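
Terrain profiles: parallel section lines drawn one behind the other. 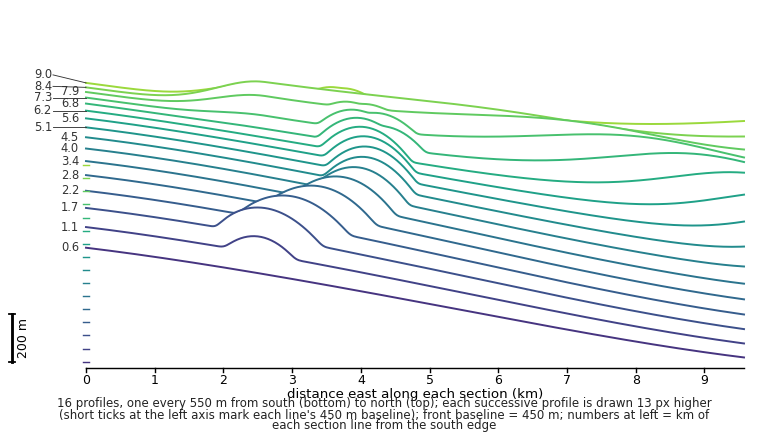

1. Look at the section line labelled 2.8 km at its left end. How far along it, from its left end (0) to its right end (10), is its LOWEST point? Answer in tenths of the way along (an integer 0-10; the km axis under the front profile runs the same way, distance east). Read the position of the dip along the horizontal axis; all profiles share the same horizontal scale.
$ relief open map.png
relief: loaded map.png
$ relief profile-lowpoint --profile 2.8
10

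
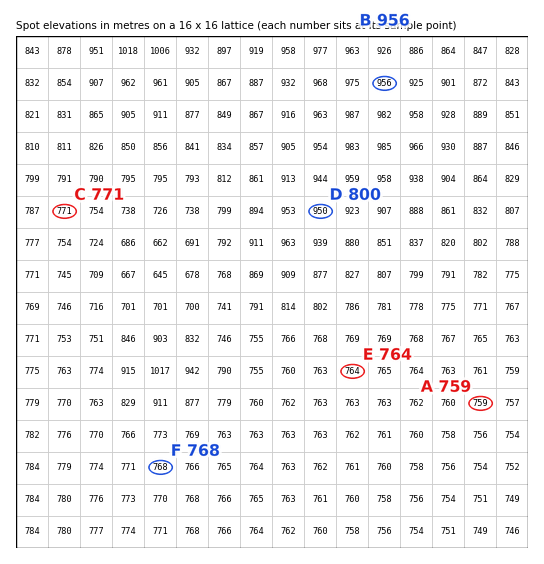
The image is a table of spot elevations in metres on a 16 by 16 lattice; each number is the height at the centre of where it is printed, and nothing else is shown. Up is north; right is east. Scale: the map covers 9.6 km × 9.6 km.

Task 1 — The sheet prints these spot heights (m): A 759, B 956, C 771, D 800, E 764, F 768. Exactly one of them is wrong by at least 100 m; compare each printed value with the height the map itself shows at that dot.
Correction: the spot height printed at D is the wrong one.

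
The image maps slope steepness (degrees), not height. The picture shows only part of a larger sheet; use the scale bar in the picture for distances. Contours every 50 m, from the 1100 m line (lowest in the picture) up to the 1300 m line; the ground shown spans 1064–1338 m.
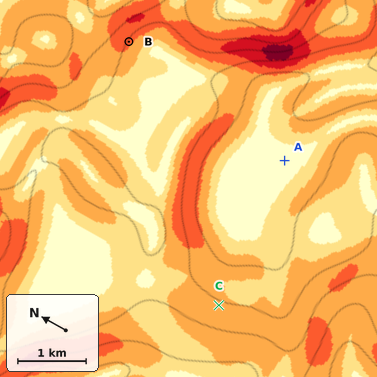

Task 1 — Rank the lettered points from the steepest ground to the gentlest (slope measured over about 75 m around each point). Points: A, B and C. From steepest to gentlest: B C A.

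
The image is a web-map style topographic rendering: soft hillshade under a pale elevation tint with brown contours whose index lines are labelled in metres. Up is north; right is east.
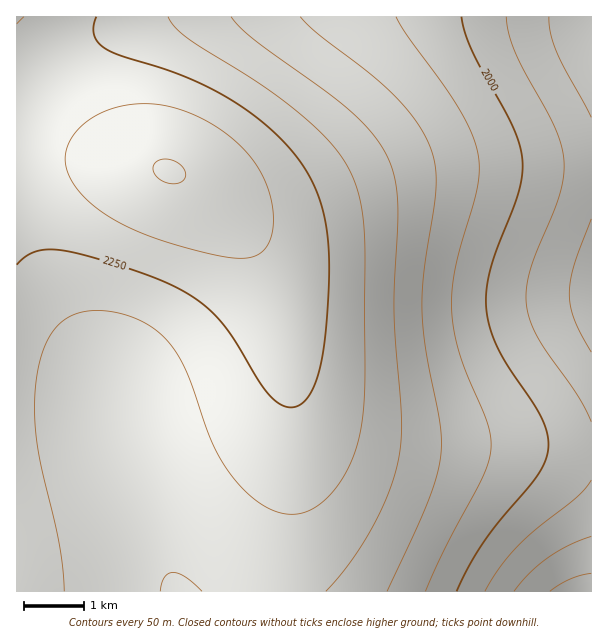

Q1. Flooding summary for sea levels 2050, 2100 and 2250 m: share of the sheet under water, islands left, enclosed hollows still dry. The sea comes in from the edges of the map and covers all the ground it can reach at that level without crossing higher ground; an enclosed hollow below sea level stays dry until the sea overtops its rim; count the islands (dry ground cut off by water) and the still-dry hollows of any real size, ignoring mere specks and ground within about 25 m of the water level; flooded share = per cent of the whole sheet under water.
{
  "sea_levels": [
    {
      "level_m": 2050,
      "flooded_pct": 23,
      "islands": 0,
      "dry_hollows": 0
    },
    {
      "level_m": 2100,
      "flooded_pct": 31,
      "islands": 0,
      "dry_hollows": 0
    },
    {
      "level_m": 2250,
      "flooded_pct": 79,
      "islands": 0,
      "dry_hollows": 0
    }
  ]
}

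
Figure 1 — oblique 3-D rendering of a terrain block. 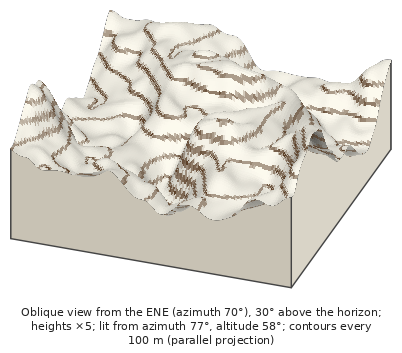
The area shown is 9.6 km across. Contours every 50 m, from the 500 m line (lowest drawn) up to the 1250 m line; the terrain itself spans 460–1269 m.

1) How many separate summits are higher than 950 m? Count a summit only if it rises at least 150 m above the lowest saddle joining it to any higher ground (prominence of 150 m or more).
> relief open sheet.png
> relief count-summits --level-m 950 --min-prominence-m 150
1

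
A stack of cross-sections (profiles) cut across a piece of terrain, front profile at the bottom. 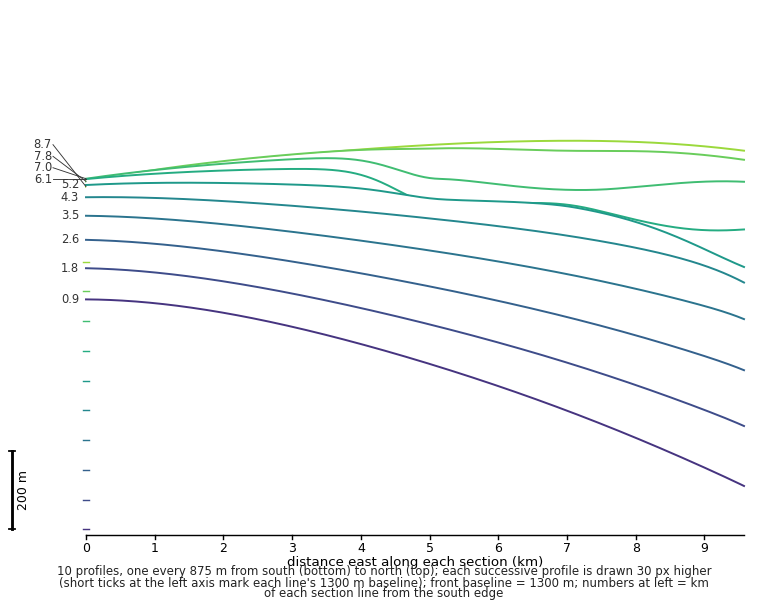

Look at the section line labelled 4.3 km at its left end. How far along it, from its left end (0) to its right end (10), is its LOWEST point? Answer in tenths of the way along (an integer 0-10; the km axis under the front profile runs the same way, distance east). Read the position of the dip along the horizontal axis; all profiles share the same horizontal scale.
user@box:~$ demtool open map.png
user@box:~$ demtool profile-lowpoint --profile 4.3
10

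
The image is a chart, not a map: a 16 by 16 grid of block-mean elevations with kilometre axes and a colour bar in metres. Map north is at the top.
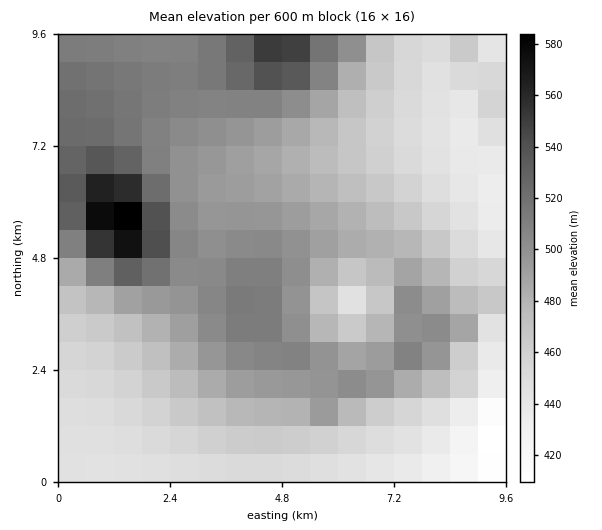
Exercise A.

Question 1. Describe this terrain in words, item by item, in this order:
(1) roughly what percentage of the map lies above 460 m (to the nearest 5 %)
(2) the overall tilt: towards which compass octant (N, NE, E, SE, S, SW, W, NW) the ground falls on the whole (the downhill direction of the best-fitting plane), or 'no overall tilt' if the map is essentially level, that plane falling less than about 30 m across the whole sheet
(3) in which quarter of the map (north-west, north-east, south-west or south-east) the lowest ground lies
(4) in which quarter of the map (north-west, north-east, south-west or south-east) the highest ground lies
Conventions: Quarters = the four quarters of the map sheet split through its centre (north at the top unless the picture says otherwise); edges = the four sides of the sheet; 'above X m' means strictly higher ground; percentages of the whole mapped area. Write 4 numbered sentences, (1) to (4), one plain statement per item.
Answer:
(1) Roughly 70 % of the ground is higher than 460 m.
(2) On the whole the ground falls towards the south-east.
(3) The lowest ground is in the south-east quarter.
(4) The highest ground is in the north-west quarter.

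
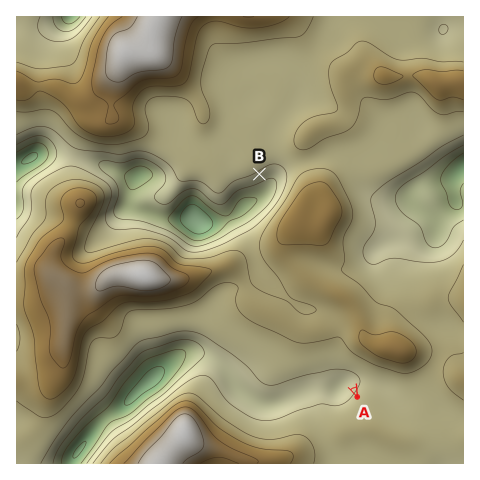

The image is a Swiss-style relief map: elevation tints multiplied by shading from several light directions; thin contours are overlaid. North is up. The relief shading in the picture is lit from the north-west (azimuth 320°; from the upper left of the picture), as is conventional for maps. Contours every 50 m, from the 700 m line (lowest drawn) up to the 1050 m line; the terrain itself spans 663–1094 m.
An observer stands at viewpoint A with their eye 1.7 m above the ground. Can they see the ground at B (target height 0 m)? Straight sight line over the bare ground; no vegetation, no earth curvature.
no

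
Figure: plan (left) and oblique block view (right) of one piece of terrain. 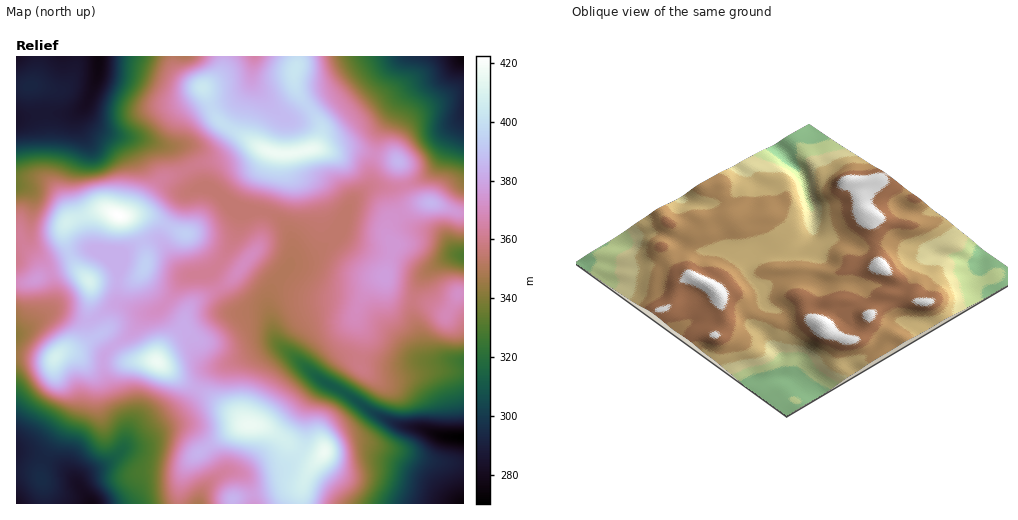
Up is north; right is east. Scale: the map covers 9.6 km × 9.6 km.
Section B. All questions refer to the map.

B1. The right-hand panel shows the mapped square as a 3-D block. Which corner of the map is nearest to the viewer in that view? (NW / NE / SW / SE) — NW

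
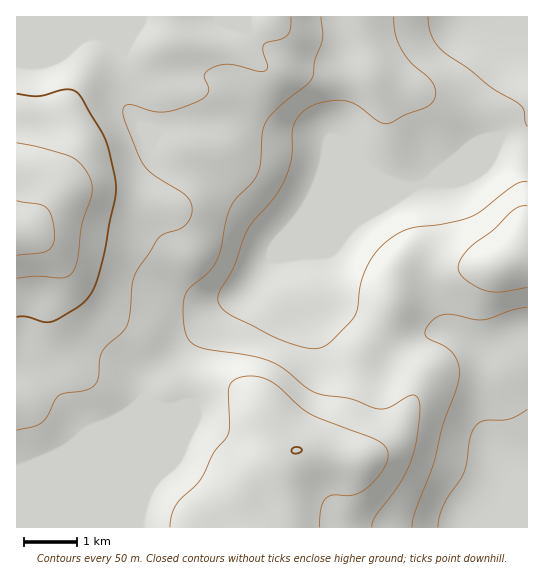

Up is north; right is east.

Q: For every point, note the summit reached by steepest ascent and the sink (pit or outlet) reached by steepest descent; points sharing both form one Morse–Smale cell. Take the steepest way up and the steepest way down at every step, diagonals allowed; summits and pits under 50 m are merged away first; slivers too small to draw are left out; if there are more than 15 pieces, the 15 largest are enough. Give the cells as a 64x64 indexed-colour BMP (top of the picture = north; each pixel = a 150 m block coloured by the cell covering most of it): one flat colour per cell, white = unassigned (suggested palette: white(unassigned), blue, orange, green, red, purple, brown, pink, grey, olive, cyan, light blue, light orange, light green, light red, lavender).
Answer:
<image width="64" height="64" href="data:image/bmp;base64,Qk12CAAAAAAAAHYAAAAoAAAAQAAAAEAAAAABAAQAAAAAAAAIAAATCwAAEwsAABAAAAAAAAAA////ALR3HwAOf/8ALKAsACgn1gC9Z5QAS1aMAMJ34wB/f38AIr28AM++FwDox64AeLv/AIrfmACWmP8A1bDFABERERERERESIiIiIiIiIiIzMzMzMzMzMzMzMzMzMzMzEREREREREREiIiIiIiIiIzMzMzMzMzMzMzMzMzMzMzMRERERERERESIiIiIiIiIzMzMzMzMzMzMzMzMzMzMzMxERERERERERIiIiIiIiIjMzMzMzMzMzMzMzMzMzMzMzEREREREREREiIiIiIiIjMzMzMzMzMzMzMzMzMzMzMzMRERERERERESIiIiIiIiIzMzMzMzMzMzMzMzMzMzMzMxERERERERERIiIiIiIiIiMzMzMzMzMzMzMzMzMzMzMzEREREREREREiIiIiIiIiIjMzMzMzMzMzMzMzMzMzMzMRERERERERESIiIiIiIiIiIzMzMzMzMzMzMzMzMzMzNRERERERERERIiIiIiIiIiIiIzIiMzMzMzMzMzMzMzM1EREREREREREiIiIiIiIiIiIiIiIzMzMzMzMzMzMzMzURERERERERESIiIiIiIiIiIiIiIiMzMzMzMzMzMzMzNRERERERERERIiIiIiIiIiIiIiIiIzMzMzMzMzMzMzM1EREREREREREiIiIiIiIiIiIiIiIjMzMzMzMzMzMzM1URERERERERESIiIiIiIiIiIiIiIiIzMzMzMzMzMzMzVRERERERERERIiIiIiIiIiIiIiIiIjMzMzMzMzMzMzNVEREREREREREiIiIiIiIiIiIiIiIiIzMzMzMzMzMzNVURERERERERESIiIiIiIiIiIiIiIiIjMzMzMzMzMzM1VRERERERERERIiIiIiIiIiIiIiIiIiMzMzMzMzMzM1VVERERERERERESIiIiIiIiIiIiIiIiIzMzMzMzMzMzVVURERERERERERESIiIiIiIiIiIiIiIjMzMzMzMzMzVVVREREREREREREREiIiIiIiIiIiIiIiMzMzMzMzMzNVVVERERERERERERERIiIiIiIiIiIiIiIjMzMzMzMzNVVVURERERERERERERESIiIiIiIiIiIiIiI1VTMzMzVVVVVREREREREREREREREiIiIiIiIiIiIiIlVVVVM1VVVVVVERERERERERERERERIiIiIiIiIiIiJERVVVVVVVVVVVURERERERERERERERESIiIiIiIiIiJEREVVVVVVVVVVVREREREREREREREREREiIiIiIiIiRERERVVVVVVVVVVVERERERERERERERERERIiIiIiIiRERERFVVVVVVVVVVURERERERERERERERERERIiIiIiJEREREVVVVVVVVVVVRERERERERERERERERERESIiIiIkRERERVVVVVVVVVVVERERERERERERERERERERIiIiIiREREREVVVVVVVVVVURERERERERERERERERERESIiIiJERERERVVVVVVVVVVREREREREREREREREREREREiIiIkRERERERERERERERVEREREREREREREREREREREREiIiREREREREREREREREQREREREREREREREREREREREREiIkRERERERERERERERBERERERERERERERERERERERERESJEREREREREREREREERERERERERERERERERERERERERESREREREREREREREQREREREREREREREREREREREREREREURERERERERERERBEREREREREREREREREREREREREREREUREREREREREREERERERERERERERERERERERERERERERFEREREREREREQRERERERERERERERERERERERERERERERFERERERERERBERERERERERERERERERERERERERERERERREREREREREERERERERERERERERERERERERERERERERERFEREREREQREREREREREREREREREREREREREREREREREREURERERBEREREREREREREREREREREREREREREREREREREUREREERERERERERERERERERERERERERERERERERERERFEREQRERERERERERERERERERERERERERERERERERERERRERBEREREREREREREREREREREREREREREREREREREREUREERERERERERERERERERERERERERERERERERERERERFEQRERERERERERERERERERERERERERERERERERERERERFBERERERERERERERERERERERERERERERERERERERERERERERERERERERERERERERERERERERERERERERERERERERERERERERERERERERERERERERERERERERERERERERERERERERERERERERERERERERERERERERERERERERERERERERERERERERERERERERERERERERERERERERERERERERERERERERERERERERERERERERERERERERERERERERERERERERERERERERERERERERERERERERERERERERERERERERERERERERERERERERERERERERERERERERERERERERERERERERERERERERERERERERERERERERERERERERERERERERERERERERERERERERERERERERERERERERERERERERERERERERERERERERERERERERERERERERERERERERERERERERERERERERERERERERERERERERERERERERERERERERERERERERERERERERERERERERERERERERERER"/>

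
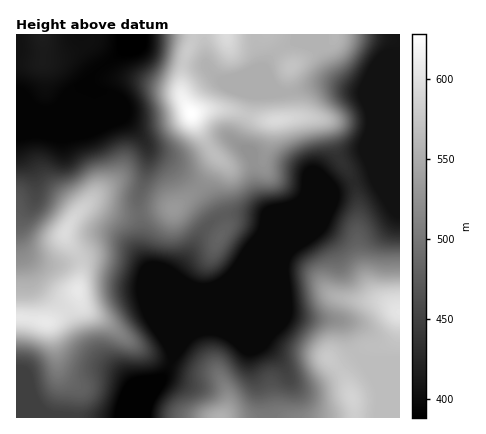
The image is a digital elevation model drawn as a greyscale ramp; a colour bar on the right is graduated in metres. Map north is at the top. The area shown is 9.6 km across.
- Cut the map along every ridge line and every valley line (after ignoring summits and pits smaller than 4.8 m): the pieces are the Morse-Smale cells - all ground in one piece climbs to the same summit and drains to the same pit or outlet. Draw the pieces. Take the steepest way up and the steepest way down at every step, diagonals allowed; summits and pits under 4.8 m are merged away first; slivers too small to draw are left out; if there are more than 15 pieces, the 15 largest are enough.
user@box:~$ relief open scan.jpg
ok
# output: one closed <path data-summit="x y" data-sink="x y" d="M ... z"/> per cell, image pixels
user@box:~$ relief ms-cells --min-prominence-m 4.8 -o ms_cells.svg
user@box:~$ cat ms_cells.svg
<path data-summit="192 114" data-sink="122 34" d="M204 34l-82 0 1 16-31 26 0 6 3 6 9 4 15 16 4 8 20 22 6 12 21 14 28 24 16-22 3-6-1-4 12 10 25-4-3-8-14-14 12-28 3-16 3-3 18-1-24 0-30-13-11-13z"/><path data-summit="66 232" data-sink="122 34" d="M92 77l-50 49-23 10 2 14 13 24 2 18-3 10-15 12 0 20 6 18 10 8 10 4 18 0 17-6-12-18-2-8 9-14 12-13 6-2 30 11 17 0-1-16 10-34-1-18-24-30-4-8-15-16-9-4z"/><path data-summit="400 312" data-sink="146 418" d="M354 182l-18 7-8 15-127 126 39 4 42-18 10-1 50 7 14 32 10-6 14-1 10-5 7-12 3-18-28-20-7-16-7-26 0-52z"/><path data-summit="78 290" data-sink="146 418" d="M120 247l-20 2-20 9 1 16-3 12 0 12-11 12 20 36 13 14 20 13 11 11 15 34 3-16 23-42-2-36-23-56-15-16z"/><path data-summit="46 322" data-sink="146 418" d="M68 311l-18 11-34-4 0 100 128 0-13-34-11-11-20-13-13-14z"/><path data-summit="352 398" data-sink="146 418" d="M292 315l-10 1-38 17-18 1 24 18 2 18 12 26 3 22 87 0-1-18-6-18-9-14 19-14-13-30-6-4-24-1z"/><path data-summit="276 120" data-sink="146 418" d="M310 117l-38 4-8 37-4 3-7 1 3 28 11 20 0 4-5 20-24 60 90-90 8-15 17-7-3-8-13-20-9-30-6-5z"/><path data-summit="220 418" data-sink="146 418" d="M216 331l-14 0-17 11-12 14-6 16-14 22-6 14-1 10 121 0-3-22-12-26-2-18-22-17z"/><path data-summit="220 236" data-sink="146 418" d="M246 214l-20 1-16 8-9 11-12 22-13 16-5 12 1 74 16-20 12-6 36-36 26-62 3-12-1-5z"/><path data-summit="276 120" data-sink="400 54" d="M400 54l-38 38-30-7-16 0-27 7 1 22-3 4 23-1 14 3 5 6 8 28 17 28 19-6 26-62z"/><path data-summit="42 34" data-sink="122 34" d="M122 34l-106 0 0 72 16 1 10 4 10 0 8-4 40-39 23-18z"/><path data-summit="400 312" data-sink="400 54" d="M400 110l-27 66-19 6 4 16 0 52 7 26 7 16 8 7 20 13z"/><path data-summit="174 208" data-sink="146 418" d="M198 188l-24 21-12 0-23 5 2 10 0 28 29 70 0 26 2-66 29-48 16-16-8-16z"/><path data-summit="192 114" data-sink="400 54" d="M400 34l-64 0-2 6-14 10 9 18 9 10 16 10 8 2 38-36z"/><path data-summit="352 398" data-sink="122 34" d="M358 355l-20 13 6 8 7 18 4 24 45 0 0-58-32 0z"/>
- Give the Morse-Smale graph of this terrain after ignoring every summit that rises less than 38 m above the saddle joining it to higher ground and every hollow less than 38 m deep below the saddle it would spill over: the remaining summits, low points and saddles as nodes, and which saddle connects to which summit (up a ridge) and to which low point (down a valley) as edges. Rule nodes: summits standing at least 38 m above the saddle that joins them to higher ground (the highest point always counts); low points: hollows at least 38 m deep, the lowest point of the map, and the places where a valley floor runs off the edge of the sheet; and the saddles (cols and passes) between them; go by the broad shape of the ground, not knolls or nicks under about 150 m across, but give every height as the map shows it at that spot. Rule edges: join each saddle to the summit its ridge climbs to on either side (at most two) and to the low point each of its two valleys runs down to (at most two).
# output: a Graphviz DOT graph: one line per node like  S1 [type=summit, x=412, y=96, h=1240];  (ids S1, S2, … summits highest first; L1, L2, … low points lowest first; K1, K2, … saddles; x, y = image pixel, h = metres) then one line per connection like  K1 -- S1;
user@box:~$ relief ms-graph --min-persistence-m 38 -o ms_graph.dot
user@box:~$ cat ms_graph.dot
graph terrain {
  S1 [type=summit, x=192, y=114, h=628];
  S2 [type=summit, x=46, y=322, h=607];
  S3 [type=summit, x=398, y=312, h=603];
  S4 [type=summit, x=220, y=418, h=555];
  L1 [type=low, x=132, y=44, h=388];
  L2 [type=low, x=140, y=396, h=390];
  K1 [type=saddle, x=288, y=92, h=551];
  K2 [type=saddle, x=140, y=214, h=490];
  K3 [type=saddle, x=354, y=182, h=427];
  K4 [type=saddle, x=170, y=364, h=397];
  K1 -- S1;
  K1 -- L1;
  K1 -- L2;
  K2 -- S1;
  K2 -- S2;
  K2 -- L1;
  K2 -- L2;
  K3 -- S1;
  K3 -- S3;
  K3 -- L2;
  K4 -- S2;
  K4 -- S4;
  K4 -- L2;
}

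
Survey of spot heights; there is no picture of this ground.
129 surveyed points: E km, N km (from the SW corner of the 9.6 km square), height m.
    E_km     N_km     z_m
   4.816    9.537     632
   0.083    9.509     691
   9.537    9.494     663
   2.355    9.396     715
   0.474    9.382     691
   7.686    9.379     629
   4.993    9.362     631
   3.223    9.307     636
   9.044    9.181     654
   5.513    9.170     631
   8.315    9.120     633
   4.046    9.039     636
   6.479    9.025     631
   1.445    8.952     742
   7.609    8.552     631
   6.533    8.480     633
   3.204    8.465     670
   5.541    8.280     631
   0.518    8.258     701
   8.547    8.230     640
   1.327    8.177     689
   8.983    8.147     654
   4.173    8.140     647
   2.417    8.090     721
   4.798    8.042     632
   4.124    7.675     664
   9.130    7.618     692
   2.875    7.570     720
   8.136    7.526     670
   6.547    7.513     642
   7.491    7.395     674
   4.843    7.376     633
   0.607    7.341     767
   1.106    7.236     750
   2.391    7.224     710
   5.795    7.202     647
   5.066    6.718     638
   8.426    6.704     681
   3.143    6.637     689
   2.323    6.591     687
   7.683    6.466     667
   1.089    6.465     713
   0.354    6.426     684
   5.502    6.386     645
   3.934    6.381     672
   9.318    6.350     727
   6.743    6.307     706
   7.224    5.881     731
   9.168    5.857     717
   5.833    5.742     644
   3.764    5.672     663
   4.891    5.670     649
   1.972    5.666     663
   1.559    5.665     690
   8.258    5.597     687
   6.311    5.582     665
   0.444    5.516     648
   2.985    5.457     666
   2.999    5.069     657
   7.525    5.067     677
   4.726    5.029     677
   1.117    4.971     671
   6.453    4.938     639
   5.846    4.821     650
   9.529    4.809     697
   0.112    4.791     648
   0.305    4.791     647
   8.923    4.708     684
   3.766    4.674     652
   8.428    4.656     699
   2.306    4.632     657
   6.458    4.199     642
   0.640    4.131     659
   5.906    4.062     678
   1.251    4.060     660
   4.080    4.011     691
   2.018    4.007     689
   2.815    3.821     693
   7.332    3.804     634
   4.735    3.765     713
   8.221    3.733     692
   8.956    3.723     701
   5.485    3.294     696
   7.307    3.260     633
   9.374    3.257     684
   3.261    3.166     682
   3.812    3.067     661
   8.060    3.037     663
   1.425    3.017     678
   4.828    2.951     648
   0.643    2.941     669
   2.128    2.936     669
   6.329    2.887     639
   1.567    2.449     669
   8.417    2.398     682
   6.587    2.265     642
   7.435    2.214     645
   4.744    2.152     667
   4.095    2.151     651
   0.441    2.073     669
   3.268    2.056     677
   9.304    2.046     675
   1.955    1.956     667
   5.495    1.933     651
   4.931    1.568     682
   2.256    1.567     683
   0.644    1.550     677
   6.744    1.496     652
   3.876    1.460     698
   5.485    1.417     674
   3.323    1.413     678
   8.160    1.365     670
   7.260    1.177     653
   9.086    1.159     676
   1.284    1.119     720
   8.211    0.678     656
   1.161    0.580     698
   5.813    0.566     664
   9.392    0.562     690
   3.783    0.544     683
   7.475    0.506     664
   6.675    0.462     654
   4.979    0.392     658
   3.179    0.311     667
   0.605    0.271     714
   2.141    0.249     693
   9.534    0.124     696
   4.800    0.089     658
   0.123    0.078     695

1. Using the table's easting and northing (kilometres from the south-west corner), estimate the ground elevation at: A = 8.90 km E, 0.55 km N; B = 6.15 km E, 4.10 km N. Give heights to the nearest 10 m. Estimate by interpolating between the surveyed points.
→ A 680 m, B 660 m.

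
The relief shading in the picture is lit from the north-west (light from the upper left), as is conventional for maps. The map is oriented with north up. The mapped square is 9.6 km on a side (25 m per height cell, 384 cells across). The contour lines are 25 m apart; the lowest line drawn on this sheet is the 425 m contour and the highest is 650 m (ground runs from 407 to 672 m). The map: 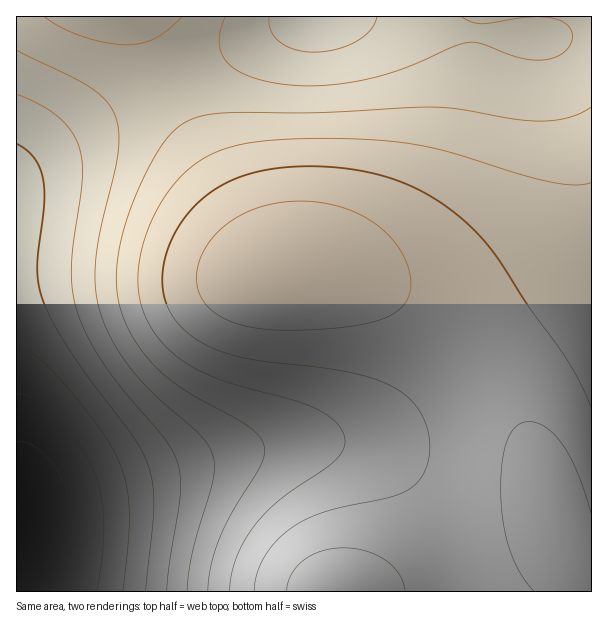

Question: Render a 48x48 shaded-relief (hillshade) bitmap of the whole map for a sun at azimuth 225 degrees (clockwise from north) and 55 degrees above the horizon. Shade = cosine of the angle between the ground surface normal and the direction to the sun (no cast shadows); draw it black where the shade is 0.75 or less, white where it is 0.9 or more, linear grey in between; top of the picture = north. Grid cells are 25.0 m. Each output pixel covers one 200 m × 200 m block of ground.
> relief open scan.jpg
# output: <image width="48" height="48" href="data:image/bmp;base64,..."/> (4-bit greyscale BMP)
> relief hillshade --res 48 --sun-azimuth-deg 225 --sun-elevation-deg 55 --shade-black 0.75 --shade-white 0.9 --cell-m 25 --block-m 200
<image width="48" height="48" href="data:image/bmp;base64,Qk32BAAAAAAAAHYAAAAoAAAAMAAAADAAAAABAAQAAAAAAIAEAAATCwAAEwsAABAAAAAAAAAAAAAAABEREQAiIiIAMzMzAERERABVVVUAZmZmAHd3dwCIiIgAmZmZAKqqqgC7u7sAzMzMAN3d3QDu7u4A////AHd4iImZmZmZmZmIh3dmZmZmZ3d3iIh3d3d4iJmZmZmZmZiIh3dmZmZmZ3d3iIh3d3d4iJmZmZmZmYiId2ZmZmZmZ3d3iIh3d3eIiJmZmZmZmIh3d2ZmZmZmZ3d4iId3dneIiZmZmZmZiIh3dmZmVmZmZ3d4iId3dneIiZmZmZmYiId3ZmZmZmZmd3eIiId3ZniImZmZmZmYiId3ZmZmZmZmd3eIiHd3ZniImZmZmZmYiId3ZmZmZmZnd3iIiHd2ZoiJmZmZmZmYiId3dmZmZmZ3d3iIh3d2ZoiJmZqqqZmZiId3d2ZmZnd3d4iIh3d2ZYiZmaqqqpmZiIh3d3d3d3d3eIiIh3dmVYiZmqqqqqmZmIiId3d3d3d4iIiId3dmVYmZqqqqqqqZmZiIiIiIiIiIiIiId3ZmVYmaqqqqqqqpmZmIiIiIiIiIiIiHd3ZmVZmaqqu7u6qqmZmZmIiIiIiIiIiHd3ZlVZmaqru7u6qqqZmZmZiIiIiIiIh3d2ZlVZmaqru7u7qqqpmZmZmYiIiIiId3d2ZlVZmqq7u7u7qqqpmZmZmZiIiIiId3dmZlVZmqq7u7u7qqqpmZmZmZiIiIiHd3dmZVVZmaq7u7u7qqqpmZmZmYiIiIh3d3ZmZVVZmaq7u7u7qqqZmZmZiIiIiHd3d2ZmZVVZmaqru7u6qqmZmZmIiIiIh3d3d2ZmZVVYmaqqu7uqqpmZmYiIiIiHd3d3dmZmZlVYiZqqqqqqqZmZiIiIiId3d3d2ZmZmZmVoiZqqqqqpmZmIiIiHd3d3d3ZmZmZmZmZoiZmqqqqZmYiIiHd3d3d3ZmZmZmZmZmZoiJmZmZmZmIiId3d3d3ZmZmZmZmZmZmZoiJmZmZmYiIh3d3d3ZmZmZmZmZmZmZmZniJmZmZmIiHd3d3ZmZmZmZmZmZmZmZmZniImZmZiIh3d3dmZmZmZmZmZmZmZmZmZniImZmYiId3d2ZmZmZmZVVVVmZmZmZmZ4iImZmIiId3dmZmZmVVVVVVVWZmZmZmZ4iIiZmIiHd3ZmZmZVVVVVVVVVZmZmZmZ4iImZiIiHd3ZmZlVVVVVVVVVVVmZmZmZ4iImZiIiHd2ZmZVVVVVVVVVVVVWZmZmZ4iJmZiIiHd2ZmVVVVVVVVVVVVVVZmZmZoiZmZiIh3d2ZlVVVVVVVVVVVVVVVmZmZpmZmZmIh3dmZlVVVVVVVVVVVVVVVWZmZpmZmZmIh3dmZVVVVERVVVVVVVVVVWZmZpmZmZiIh3dmZVVVVERVVVVVVVVVVWZmZpmZmZiIh3dmZVVVVFVVVVVVVVVVVmZmZpmZmZiIh3dmZVVVVVVVVVVWZmZmZmZmZpmZmZiIh3dmZVVVVVVVVWZmZmZmZmZmZ5mZmZiIh3dmZVVVVVVVZmZmZmZmZmZmd5mZmZiIh3dmZVVVVVVmZmZmZmZmZmZ3d5mZmZiIh3dmZlVVVWZmZnd3d3d3d3d3d5mZmZiIh3dmZmVVZmZnd3d3d3d3d3d3eJmZmZiIh3dmZmZmZmZ3d3d3d3d3d3d3iA=="/>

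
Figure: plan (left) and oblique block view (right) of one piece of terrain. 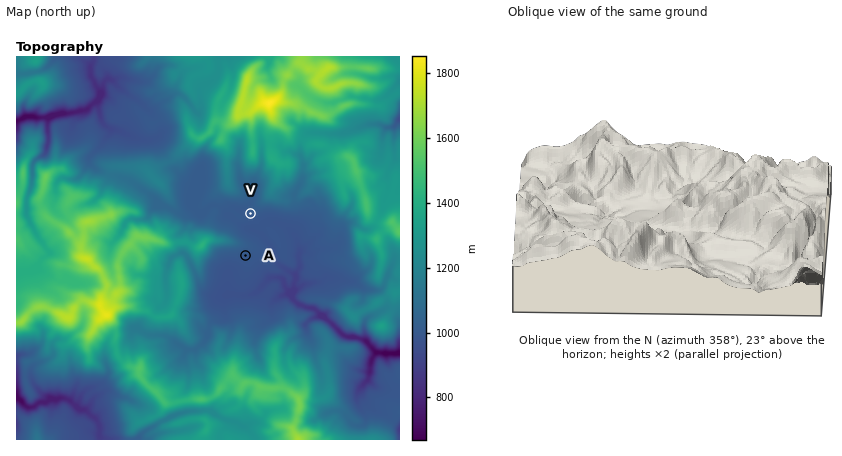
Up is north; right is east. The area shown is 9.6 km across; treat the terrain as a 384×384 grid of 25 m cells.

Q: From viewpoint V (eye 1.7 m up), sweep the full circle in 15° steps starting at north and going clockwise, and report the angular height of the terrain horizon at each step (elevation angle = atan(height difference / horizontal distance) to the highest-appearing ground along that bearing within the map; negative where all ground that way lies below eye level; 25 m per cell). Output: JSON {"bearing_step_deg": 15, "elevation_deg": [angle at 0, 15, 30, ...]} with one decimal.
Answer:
{"bearing_step_deg": 15, "elevation_deg": [16.2, 15.3, 14.7, 14.1, 10.2, 9.4, 9.0, 6.4, 3.4, 3.7, 2.1, 7.1, 7.1, 5.9, 6.4, 11.2, 16.2, 12.9, 10.2, 4.1, 2.8, 9.2, 11.2, 13.4]}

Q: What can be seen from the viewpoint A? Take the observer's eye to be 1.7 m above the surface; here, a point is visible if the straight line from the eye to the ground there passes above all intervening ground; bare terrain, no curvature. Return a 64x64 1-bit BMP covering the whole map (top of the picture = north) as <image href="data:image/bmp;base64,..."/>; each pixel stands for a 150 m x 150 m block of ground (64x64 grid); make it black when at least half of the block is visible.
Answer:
<image width="64" height="64" href="data:image/bmp;base64,Qk0+AgAAAAAAAD4AAAAoAAAAQAAAAEAAAAABAAEAAAAAAAACAAATCwAAEwsAAAIAAAAAAAAA////AAAAAAAAAAAAAAAAAAAAAAAAAAAAAAAAAAAAAAAAAAAAAAAAAAAAAAAAAAAAAAAAAAAAAAAAAABwAAAAAAAAAP8AAwAAAAAB/gABAAAAAAf+QOEAAAAAB/4HwQAAAAAGHD/hEAEAAAQEf+GQAAAAAAf/4TAAAAAAA3/gMAAAAAACP+AxAAAAAAJ/8DEAAAAABn/4cAAAAAAMf/xwAAAAAB3/PDMIAAAAH///BwAAAQA///+GAAAAAB///A4QAAAAH//B/zoAAEAP8EH/vgAAQA3+IP/6AAAADf8AP/AAAAAZ/gDv+AAAABv+IP/4AAAAA+JE/8gAAAAD94h/yAAAAAH/AH/IAAAAAfwAf9AAAAAAgAD7kAAAAAAAAPuBAAAAAAAA/+YAAAAAAAD/5gAAAAAAAP/gAAAAAAAP/+AAAAAAAD9+wAAAAAAAcf5AAAAAAABxvkAAAAAAAHz8gAAAAAAAfP+AAAAAAAB8/4AAAAAAA/j/gAAAAAAD4P8AAAAAABNAQgAAAAAAMEBgAAAAAAB4QAAAAAAAATxAAAAAAAAAHmAAAAAAAAAfcBAAAAAAAA/gMAAAAAAAAeDAAAAAAAAA4gMAAAAAAAAAAAAAAAAAAAAAAAAAAAAAAAAAAAAAAAAAAAAAAAAAAAAAAAAAAAAAAAAAAAAAAAAAAAAAAAAAAAAAAA=="/>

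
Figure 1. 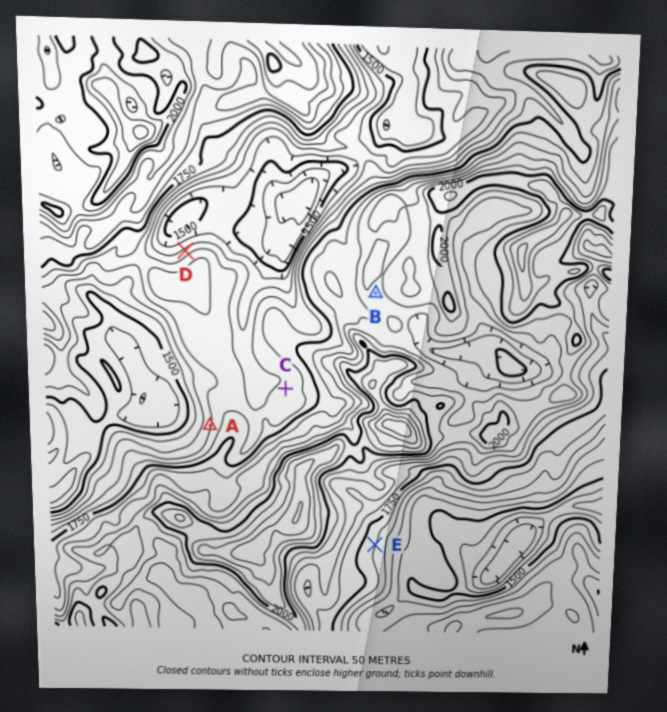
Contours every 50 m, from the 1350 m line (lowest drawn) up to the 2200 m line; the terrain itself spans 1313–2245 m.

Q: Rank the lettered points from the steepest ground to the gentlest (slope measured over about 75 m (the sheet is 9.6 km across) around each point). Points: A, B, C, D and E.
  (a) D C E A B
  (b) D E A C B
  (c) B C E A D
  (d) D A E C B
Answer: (d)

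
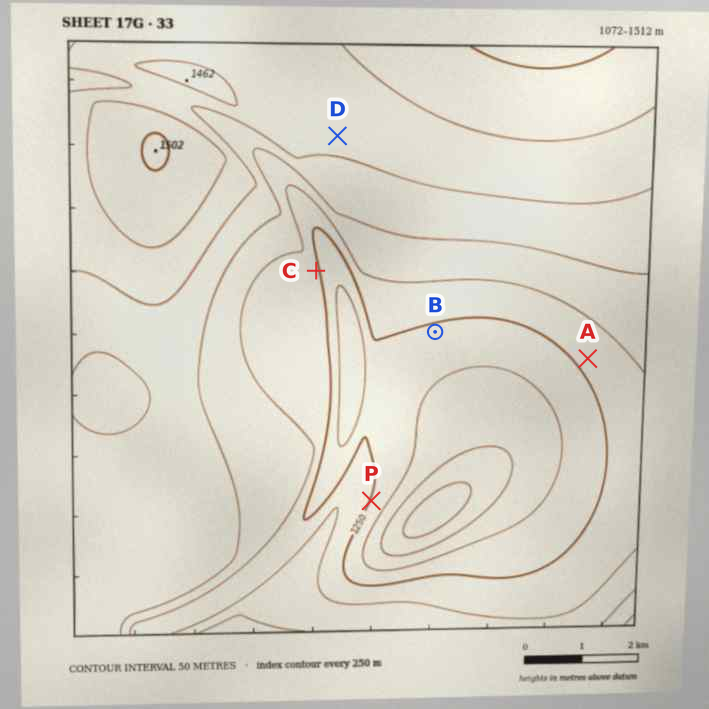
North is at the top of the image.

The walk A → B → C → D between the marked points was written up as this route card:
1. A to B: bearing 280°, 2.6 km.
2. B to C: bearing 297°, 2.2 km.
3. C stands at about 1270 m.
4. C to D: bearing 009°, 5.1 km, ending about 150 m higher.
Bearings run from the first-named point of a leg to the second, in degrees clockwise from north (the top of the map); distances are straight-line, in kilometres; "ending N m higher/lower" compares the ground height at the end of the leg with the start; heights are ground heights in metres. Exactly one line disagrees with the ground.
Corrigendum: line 4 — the distance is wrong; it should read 2.2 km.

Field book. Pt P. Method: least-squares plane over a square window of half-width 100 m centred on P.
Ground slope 8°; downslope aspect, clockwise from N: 113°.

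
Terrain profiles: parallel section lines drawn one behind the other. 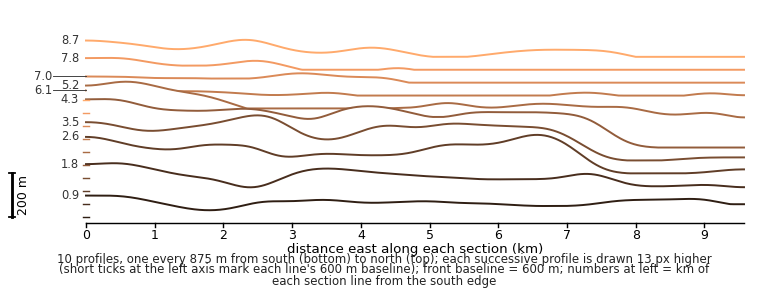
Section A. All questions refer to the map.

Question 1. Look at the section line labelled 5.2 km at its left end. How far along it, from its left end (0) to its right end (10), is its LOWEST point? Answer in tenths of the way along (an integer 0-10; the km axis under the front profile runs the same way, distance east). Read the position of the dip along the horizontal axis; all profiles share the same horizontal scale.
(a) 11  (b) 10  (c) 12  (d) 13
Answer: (b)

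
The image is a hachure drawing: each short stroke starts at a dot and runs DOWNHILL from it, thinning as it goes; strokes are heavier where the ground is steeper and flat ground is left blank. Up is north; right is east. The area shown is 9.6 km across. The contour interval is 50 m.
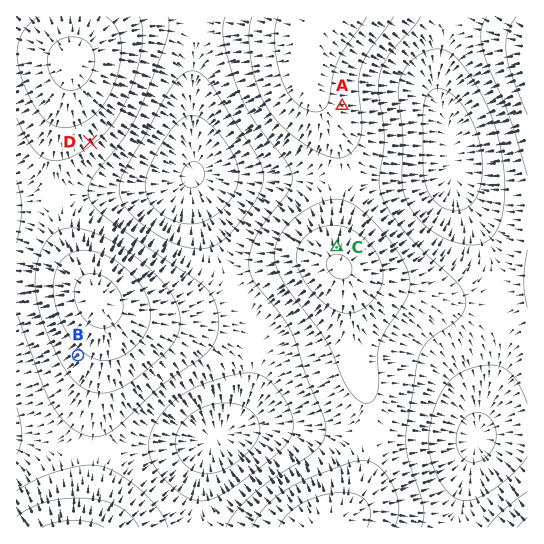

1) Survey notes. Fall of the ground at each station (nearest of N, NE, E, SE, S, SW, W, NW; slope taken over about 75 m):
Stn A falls E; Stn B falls SW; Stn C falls N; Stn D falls SE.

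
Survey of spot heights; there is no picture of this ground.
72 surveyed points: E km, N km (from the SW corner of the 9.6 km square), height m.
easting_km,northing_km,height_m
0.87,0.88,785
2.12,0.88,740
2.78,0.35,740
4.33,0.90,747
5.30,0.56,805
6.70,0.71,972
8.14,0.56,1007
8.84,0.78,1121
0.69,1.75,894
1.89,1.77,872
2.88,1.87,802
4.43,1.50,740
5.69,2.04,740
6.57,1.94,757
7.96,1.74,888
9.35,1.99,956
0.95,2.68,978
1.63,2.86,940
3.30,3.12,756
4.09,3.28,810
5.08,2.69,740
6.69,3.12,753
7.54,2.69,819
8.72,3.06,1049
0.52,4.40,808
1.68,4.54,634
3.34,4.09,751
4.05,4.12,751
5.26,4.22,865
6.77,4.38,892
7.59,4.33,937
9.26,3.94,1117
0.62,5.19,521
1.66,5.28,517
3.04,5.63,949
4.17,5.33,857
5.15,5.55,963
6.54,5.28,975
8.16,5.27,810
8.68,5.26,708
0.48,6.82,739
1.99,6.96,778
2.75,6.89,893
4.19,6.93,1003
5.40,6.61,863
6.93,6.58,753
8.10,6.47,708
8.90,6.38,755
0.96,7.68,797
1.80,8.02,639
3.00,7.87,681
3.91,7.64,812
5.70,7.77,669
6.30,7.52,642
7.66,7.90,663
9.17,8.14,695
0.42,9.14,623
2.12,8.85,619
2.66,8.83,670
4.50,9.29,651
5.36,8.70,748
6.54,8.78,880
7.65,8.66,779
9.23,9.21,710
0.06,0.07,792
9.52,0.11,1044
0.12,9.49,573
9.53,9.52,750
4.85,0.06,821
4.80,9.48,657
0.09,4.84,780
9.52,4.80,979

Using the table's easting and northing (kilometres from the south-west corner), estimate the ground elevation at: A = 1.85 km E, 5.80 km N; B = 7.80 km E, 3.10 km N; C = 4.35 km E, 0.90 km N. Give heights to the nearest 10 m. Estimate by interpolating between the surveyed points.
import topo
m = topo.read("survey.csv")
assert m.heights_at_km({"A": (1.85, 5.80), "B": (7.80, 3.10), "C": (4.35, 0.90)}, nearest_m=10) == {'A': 640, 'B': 850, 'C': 750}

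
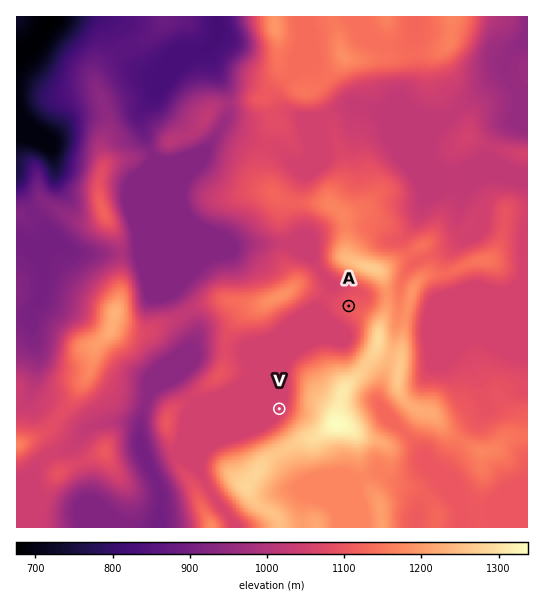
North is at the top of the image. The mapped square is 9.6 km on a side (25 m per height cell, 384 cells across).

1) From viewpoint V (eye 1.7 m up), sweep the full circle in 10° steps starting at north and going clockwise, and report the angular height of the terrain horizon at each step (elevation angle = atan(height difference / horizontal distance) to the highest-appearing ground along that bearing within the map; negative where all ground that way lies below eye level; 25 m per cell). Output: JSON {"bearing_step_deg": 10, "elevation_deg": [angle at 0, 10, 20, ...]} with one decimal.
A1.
{"bearing_step_deg": 10, "elevation_deg": [3.6, 2.4, 2.7, 6.3, 10.0, 13.1, 15.7, 17.4, 18.2, 18.3, 18.3, 18.6, 19.2, 19.7, 19.8, 19.3, 18.4, 17.2, 15.8, 14.2, 12.5, 9.8, 7.2, 3.8, 0.2, 0.3, 1.1, 0.8, 1.8, 2.4, 2.9, 1.4, 0.8, 1.5, 2.5, 3.4]}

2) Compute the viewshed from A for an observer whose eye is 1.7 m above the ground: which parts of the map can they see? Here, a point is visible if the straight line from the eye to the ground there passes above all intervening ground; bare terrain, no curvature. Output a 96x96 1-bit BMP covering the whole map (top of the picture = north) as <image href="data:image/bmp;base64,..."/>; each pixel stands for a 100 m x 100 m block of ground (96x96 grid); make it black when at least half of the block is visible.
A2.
<image width="96" height="96" href="data:image/bmp;base64,Qk2+BAAAAAAAAD4AAAAoAAAAYAAAAGAAAAABAAEAAAAAAIAEAAATCwAAEwsAAAIAAAAAAAAA////AAAAAAAAAAAAAAAAAAAAAAAAAAAAAAAAAAAAAAAAAAAAAAAAAAAAAAAAAAAAAAAAAAAAAAAAAAAAAAAAAAAAAAAAAAAAAAAAAAAAAAAAAAAAAAAAAAAAAAAAAAAAAAAAAAAAAAAAAAAAAAAAAAAAAAAAAAAAgEAAAAAAAAAAAAABgMAAAAAAAAAAAAADweAAAAAAAABAAAAD4+AAAAAAAABgAAAD98AAAAAAAAD4AMAH/4AAAAAAAAD8AMAH/gAAAAAAAAD/AAAH/wAAAAAAAAD/gAAH/wAAAAAAAAD/wAAP/4AAAAAAAAAD4AAP/8AAAAAAAAAA8AAP/+AAAAAAAAAAeAAP//AAAAAAAAAAPgAAf/gAAAAAAAAAHwAAP/gAAAAAAAAAD4AAD/wAAAAAAAAAB8AAA/4AAAAAAAAAB+AAAf8AAAAAAAAAB+AAA/+B3gAAAAAAA+AAA/+D/wAAAAAAA+AAA//H/wAAAAAAA/AAA//n/4AAAAAAAfAAAf///8AAAAAAAeAAAf///8AAAAAAAeAAAf///+AAAAAAAPAAAf//8eAAAAAAAHAAAf//8OAAAAAAACAAAAP/8PAAAAAAAAAAAAP/4PAAAAAAAAAAAAP/4PAAAAAAAAAAAAP/4PAAAAAAAAAAAAP/wHgAAAAAAAAAAAH//jgAAAAAAAAAAAD/+BgAAAAAAAAAAAA/8BgAAAAAAAAAAAAf4DgAAAAAAAAAAAAP8PgAAAAAAAAAAAAH//gAAAAAAAAAAAAD//AAAAAAAAAAAAAB/8AAAAAAAAAAAAAAPgAAAAAAAAAAAAAAAAAAAAAAAAAAAAAGAAAAAAAAAAAAAAAOAAAAAAAAAAAAAAA+AAAAAAAAAAAAAAB8AAAAAAAAAAAAAAH8AAAAAAAAAAAAAAP8AAAAAAAAAAAAAAf8AAAAAAAAAAAAAB/8AAAAAAAAAAAAAD/8AAAAAAAAAAAAAP/4AAAAAAAAAAAAAP/gAAAAAAAAAAAAAADAAAAAAAAAAAAAAAAAAAAAAAAAAAAAAAAAAAAAAAAAAAAAAAAAAAAAAAAAAAAAAAAAAAAAAAAAAAAAAAAAAAAAAAAAAAAAAAAAAAAAAAAAAAAAAAAAAAAAAAAAAAAAAAAAAAAAAAAAAAAAAAAAAAAAAAAAAAAAAAAAAAAAAAAAAAAAAAAAAAAAAAAAAAAAAAAAAAAAAAAAAAAAAAAAAAAAAAAAAAAAAAAAAAAAAAAAAAAAAAAAAAAAAAAAAAAAAAAAAAAAAAAAAAAAAAAAAAAAAAAAAAAAAAAAAAAAAAAAAAAAAAAAAAAAAAAAAAAAAAAAAAAAAAAAAAAAAAAAAAAAAAAAAAAAAAAAAAAAAAAAAAAAAAAAAAAAAAAAAAAAAAAAAAAAAAAAAAAAAAAAAAAAAAAAAAAAAAAAAAAAAAAAAAAAAAAAAAAAAAAAAAAAAAAAAAAAAAAAAAAAAAAAAAAAAAAAAAAAAAAAAAAAAAAAAAAAAAAAAAAAAAAAAAAAAAAAAAAAAAAAAAAAAAAAAAAAAAA="/>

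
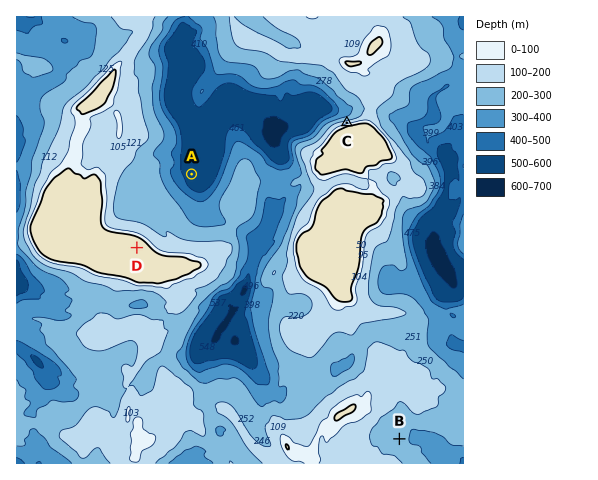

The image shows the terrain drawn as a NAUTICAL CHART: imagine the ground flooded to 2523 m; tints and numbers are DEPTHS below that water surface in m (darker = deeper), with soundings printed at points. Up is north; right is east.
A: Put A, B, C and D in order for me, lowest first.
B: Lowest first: A B C D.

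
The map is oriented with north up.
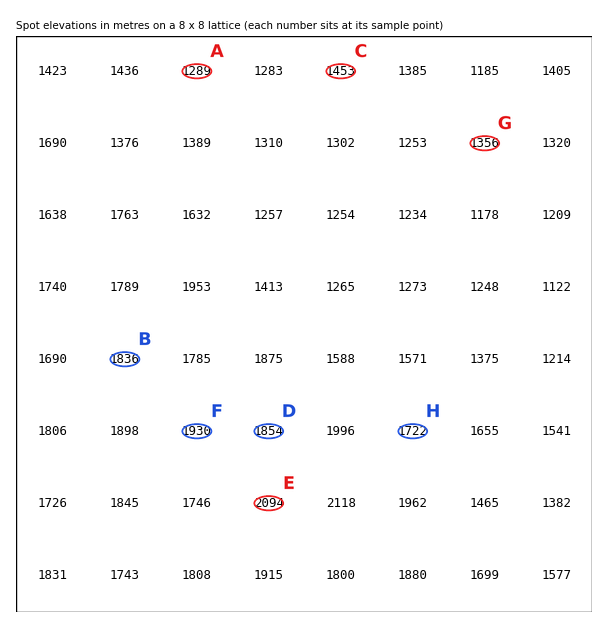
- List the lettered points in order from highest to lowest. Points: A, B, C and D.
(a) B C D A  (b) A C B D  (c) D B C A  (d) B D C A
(c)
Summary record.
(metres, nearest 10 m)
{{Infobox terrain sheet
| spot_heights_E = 2090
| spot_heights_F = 1930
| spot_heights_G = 1360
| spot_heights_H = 1720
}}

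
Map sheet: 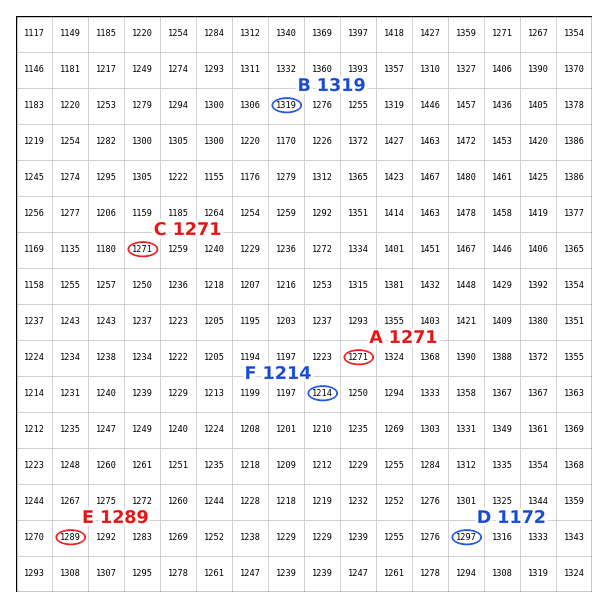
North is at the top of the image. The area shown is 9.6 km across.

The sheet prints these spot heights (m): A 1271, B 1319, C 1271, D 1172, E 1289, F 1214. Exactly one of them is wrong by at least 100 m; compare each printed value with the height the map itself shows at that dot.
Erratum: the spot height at D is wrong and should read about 1297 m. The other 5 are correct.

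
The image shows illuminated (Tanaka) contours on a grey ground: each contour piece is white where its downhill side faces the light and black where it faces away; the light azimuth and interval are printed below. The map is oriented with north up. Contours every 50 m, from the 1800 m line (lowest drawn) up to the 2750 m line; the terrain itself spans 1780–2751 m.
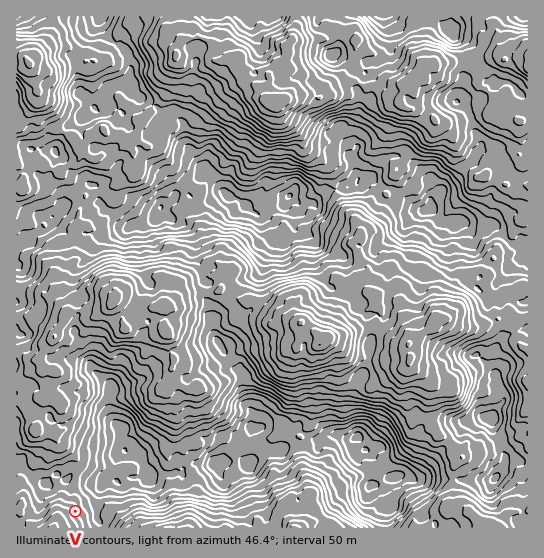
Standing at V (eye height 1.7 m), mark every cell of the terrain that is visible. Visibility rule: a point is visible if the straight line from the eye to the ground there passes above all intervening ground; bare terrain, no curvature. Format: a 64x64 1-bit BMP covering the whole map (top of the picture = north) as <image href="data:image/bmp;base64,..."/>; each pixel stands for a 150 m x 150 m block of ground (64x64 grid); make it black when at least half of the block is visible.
<image width="64" height="64" href="data:image/bmp;base64,Qk0+AgAAAAAAAD4AAAAoAAAAQAAAAEAAAAABAAEAAAAAAAACAAATCwAAEwsAAAIAAAAAAAAA////AAAAAAABH+AAAAAAAAG/HAAAAAAAAb8cAAAAAAAA/hAAQAAAAAASMADoAAAAABZ2A/AAAAAAf34D8AAAAAD+/AEwAAAAAcjuATAAAAADb/4PcAACAAe//hfwAPgAA8/8A/AB+AADx/8B+A/QAAOP/8H4n8AAB1/zAP3/sAAJ//8B//+wAAD/7wH//34AAA/CA//38AAAHwAD/4+gAAAfwAP/j4AAAD/gA//HgAAAP/AD/oeAAAD/8AHsA4AABf/wAcQBgAAA/+AB8AAAAAPwAADwAAAAATAAAEAAAAAAGEAAAAAAAAAAAAAAAAAAAAAAAAAAAAAAAAAAAAAAAAAAAAAAAAAAAAAAAAAAAAAAAAAAAAAAAAAAAAAAAAAAAAAAAAAAAAAAAAAAAAAAAAAAAAAAAAAAAAAAAAAAAAAAAAAAAAAAAAAAAAAAAAAAAAAAAAAAAAAAAAAAAAAAAAAAAAAAAAAAAAAAAAAAAAAAAAAAAAAAAAAAAAAAAAAAAAAAAAAAAAAAAAAAAAAAAAAAAAAAAAAAAAAAAAAAAAAAAAAAAAAAAAAAAAAAAAAAAAAAAAAAAAAAAAAAAAAAAAAAAAAAAAAAAAAAAAAAAAAAAAAAAAAAAAAAAAAAAAAAAAAAAAAAAAAAAAAAAAAAAAAAAAAAAAAAAAAAAAAAAAAAAAAAAAAAAA=="/>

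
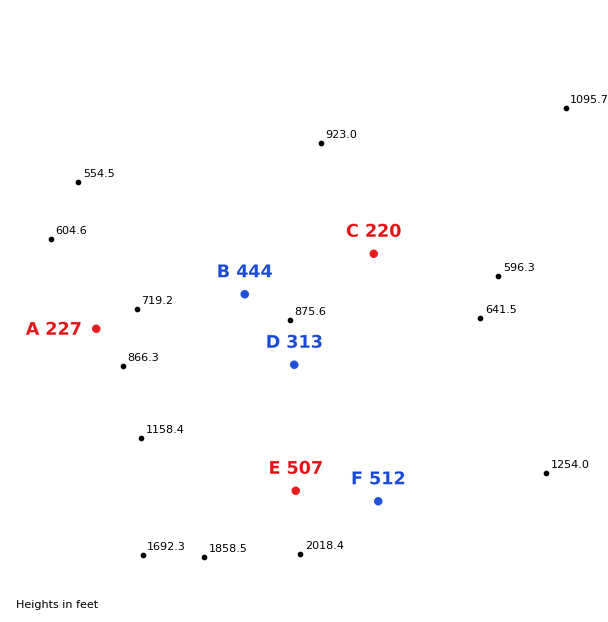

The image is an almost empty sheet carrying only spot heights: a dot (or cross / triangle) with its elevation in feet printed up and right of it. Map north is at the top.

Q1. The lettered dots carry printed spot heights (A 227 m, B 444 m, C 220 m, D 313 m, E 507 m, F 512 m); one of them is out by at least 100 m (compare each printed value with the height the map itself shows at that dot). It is B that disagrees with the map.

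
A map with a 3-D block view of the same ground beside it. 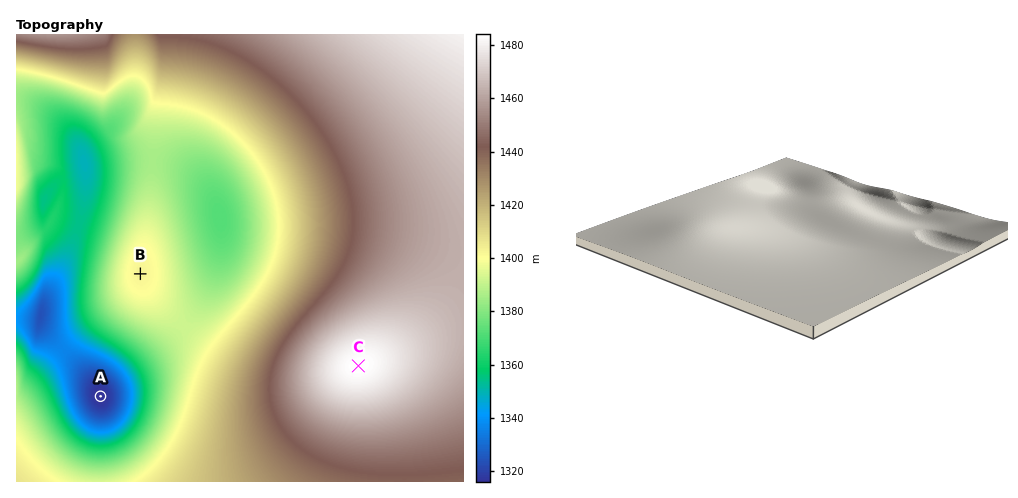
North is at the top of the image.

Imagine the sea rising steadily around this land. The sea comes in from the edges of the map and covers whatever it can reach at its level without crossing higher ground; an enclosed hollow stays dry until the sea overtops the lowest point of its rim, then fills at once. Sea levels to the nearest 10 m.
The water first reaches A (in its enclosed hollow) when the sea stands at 1340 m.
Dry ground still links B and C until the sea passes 1390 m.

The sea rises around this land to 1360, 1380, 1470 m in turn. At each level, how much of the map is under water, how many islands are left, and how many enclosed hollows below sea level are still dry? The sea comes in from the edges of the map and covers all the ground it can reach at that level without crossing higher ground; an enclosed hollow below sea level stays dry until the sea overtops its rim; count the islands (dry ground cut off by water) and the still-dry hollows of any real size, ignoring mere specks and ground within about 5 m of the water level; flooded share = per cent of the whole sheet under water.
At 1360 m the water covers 10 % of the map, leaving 0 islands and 0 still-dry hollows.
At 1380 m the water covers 18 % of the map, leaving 0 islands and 1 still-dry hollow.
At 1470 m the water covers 93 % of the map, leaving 1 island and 0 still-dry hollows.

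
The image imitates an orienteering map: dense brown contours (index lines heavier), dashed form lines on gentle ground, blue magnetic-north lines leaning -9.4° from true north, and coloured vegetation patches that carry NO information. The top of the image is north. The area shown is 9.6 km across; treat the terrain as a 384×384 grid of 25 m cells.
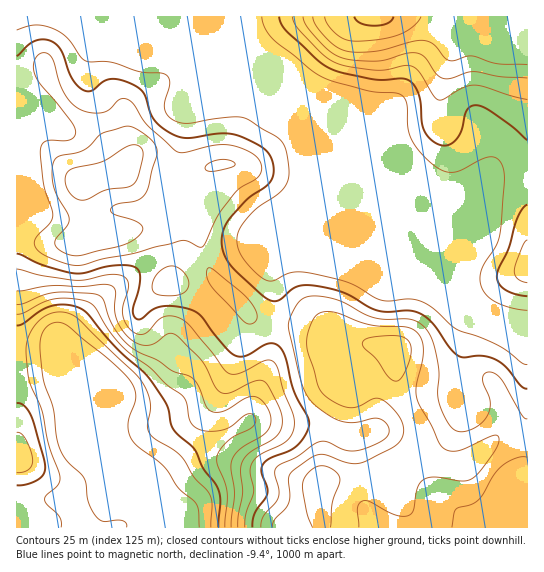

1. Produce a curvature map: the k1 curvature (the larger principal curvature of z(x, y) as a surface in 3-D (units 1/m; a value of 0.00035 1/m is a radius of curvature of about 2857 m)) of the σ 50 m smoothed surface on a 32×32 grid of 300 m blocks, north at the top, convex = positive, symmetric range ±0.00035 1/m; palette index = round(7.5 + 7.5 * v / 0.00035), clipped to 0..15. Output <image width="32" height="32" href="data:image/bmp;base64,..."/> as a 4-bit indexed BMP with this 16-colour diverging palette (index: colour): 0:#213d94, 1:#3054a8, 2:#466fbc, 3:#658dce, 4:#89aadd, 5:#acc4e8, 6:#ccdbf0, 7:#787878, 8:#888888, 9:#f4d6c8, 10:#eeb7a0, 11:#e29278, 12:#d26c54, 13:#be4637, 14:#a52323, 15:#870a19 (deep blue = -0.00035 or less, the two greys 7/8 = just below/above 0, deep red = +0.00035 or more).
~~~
<image width="32" height="32" href="data:image/bmp;base64,Qk12AgAAAAAAAHYAAAAoAAAAIAAAACAAAAABAAQAAAAAAAACAAATCwAAEwsAABAAAAAAAAAAlD0hAKhUMAC8b0YAzo1lAN2qiQDoxKwA8NvMAHh4eACIiIgAyNb0AKC37gB4kuIAVGzSADdGvgAjI6UAGQqHALupm8uHeKvf/KyYeJqYh4e3iYiJl3Va2avcZnm4eKmHuaqXeIiXabeM7Zicp2nJZ+/ruHeHiszv/+/+3ZnN2Wf9hoiIhnvN/8jcec/rzO+q+md4m7qamYeH23dm7Ziv2fuHeJu6vKlUibqZVf2GWvn6mIiImYvqRXmqu4v5hmj56YiHZpuH3YmazMuc1oeM+fh3d2e9l76Ye8mZnceZv9f4eHeN/Jedx2zImI3aqs2n9leIv/iIq9qcuZz//aiYiPUmi++0arm8yqnP/f2XiIj2NYz/1auJ7brN6lbLh3iI/piqnv/6n/mM7KhnmIiKqpzLyHneye6Ge5iId4h4jO6KvLibqonnd4iIiIiIiIm+///+24h8xXeIiIiHiIiHb6q83//crrV3h4iIiIiId391jLh5mZ7Xd4eIh4iIiIeOiK3Ie5d63IeIiHiIiIiIjInNzd6Xipq8uIiIiIiIh3t5/cvfiL7u/6h4iIiImYdrjeipr/7c3tyoeIiIibqHepyFmp/aeJqYmIiIiJvamHmHjNmvZGeJl4iIiIiM2HiJd++HzoZ4iIiIiHiHW+dXiIz5etvJh4iIiIiIl1rpV5iv94unmoiIiHiKmKmJ24iXv+h4h3iIiHiHi9y5eLy97a3JeIiIiIiImJ3bqrq6q7yZiIiIiIiIic7/ze7cqIh4"/>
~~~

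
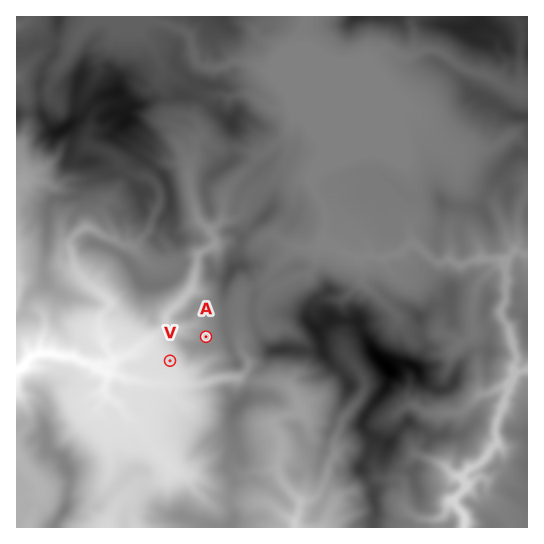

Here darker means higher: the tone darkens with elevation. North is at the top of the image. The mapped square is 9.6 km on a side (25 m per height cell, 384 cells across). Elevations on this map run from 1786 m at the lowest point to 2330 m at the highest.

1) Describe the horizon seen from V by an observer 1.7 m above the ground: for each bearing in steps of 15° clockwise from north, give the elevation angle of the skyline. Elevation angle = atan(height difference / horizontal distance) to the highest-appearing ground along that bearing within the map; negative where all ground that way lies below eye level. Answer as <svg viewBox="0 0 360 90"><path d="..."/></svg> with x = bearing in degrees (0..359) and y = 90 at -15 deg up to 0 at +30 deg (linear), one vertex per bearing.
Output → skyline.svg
<svg viewBox="0 0 360 90"><path d="M0 43l15-6 15-9 15-5 15 0 15 4 15 7 15 9 15-1 15 3 15 4 15 5 15 0 15 4 15-1 15-5 15 1 15 3 15 5 15-4 15-3 15-1 15-5 15-5"/></svg>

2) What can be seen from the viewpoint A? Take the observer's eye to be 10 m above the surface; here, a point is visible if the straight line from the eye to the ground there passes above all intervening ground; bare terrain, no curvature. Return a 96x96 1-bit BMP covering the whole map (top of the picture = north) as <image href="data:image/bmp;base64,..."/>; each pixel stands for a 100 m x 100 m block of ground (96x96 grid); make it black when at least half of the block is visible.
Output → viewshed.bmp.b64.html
<image width="96" height="96" href="data:image/bmp;base64,Qk2+BAAAAAAAAD4AAAAoAAAAYAAAAGAAAAABAAEAAAAAAIAEAAATCwAAEwsAAAIAAAAAAAAA////AAAAAAAAAYwAHwAAAAAAAAAADBwAfwAAAAAAAAAAPDwf/AAAAAAAAAAAff4/+AAAAAAAAAAAf///4AAAAAAAAAAAf///wAAAAAAAAAAAP///gAAAAAAAAAAAP///gAAAAAAAAAAAP//gAAAAAAAAAAAAP/zAAAAAAAAAAAAAP//AAAAAAAAAAAAAf/+ABgAAAAAAAAAAf/8AAwAAAAAAAAAA/4AAAQAAAAAAAAAD/wAAQAAAAAAAAAAH/wAAYAAAAAAAAAAH/gAAOgAAAAAAAAAH/gAAHgAAAAAAAAAH/gAADwAAAAAAAAAH/AAABwAAAAAAAAAH/AAABwAAAAAAAAAP/AAABwAAAAAAAAAP/AAAB4AAAAAAAAAH/AAAA8AAAAAAAAAH/AAAA+AAAAAAAAAP/AAAA/AAAAAAAAAf/gAAA4AAAAAAAAA//gAAAAAAAAAAAAAf/gAAAAAAAAAAAAAX/gAAAAAAAAAAAAAD/gAAAYAAAAAAAADP44AAAYAAAAAAAAD4B+AAAYEAAAAAAADwD7gAAQGAAAAAAADQfzwA/wAAAAAAAADwf78D/gAAAAAAAADw///+PgAAAAAAAADx///8HgAAAAAAAAD5/353/gAAAAAAAADx/3Bx/gAAAAAAAABx/wHgfgAAAAAAAABh/4HwfgAAAAAAAAAx/wHwDgAAAAAAAAA9/gH4BwAAAAAAAAAP+AH8BgAAAAAAAAAH8AA+DwAAAAAAAAAH4AAHHwAAAAAAAAAHwAADGAAAAAAAAAAHgAABgAAAAAAAAAAHAAABgAAAAAAAAAAGAAAAAAAAAAAAAAAGAAAfgAAAAAAAAAACAAA/wAAAAAAAAAACAAB/4AAAAAAAAAAAAAA8gAAAAAAAAAAAAAA0AAAAAAAAAAAAAAAUAAAAAAAAAAAAAAMcAAAAAAAAAAAAAAGMAAAAAAAAAAAAAACOAAAAAAAAAAAAAACEEAAAAAAAAAAAAACAMAAAAAAAAAAAAAAAMAAAAAAAAAAAAAAAIAAAAAAAAAAAA4AAAAAAAAAAAAAAA8AAAAAAAAAAAAAAH8AAAAAAAAAAAAAAf4AAAAAAAAAAAAAAb4AAAAAAAAAAAAAAAAAAAAAAAAAAAAAAAAAAAAAAAAAAAAAAAAAAAAAAAAAAAAABAAAAAAAAAAAAAAABgDAAAAAAAAAAAAAA4DgAAAAAAAAAAAAAOAgAAAAAAAAAAAAAGAAAAAAAAAAAAAAAAAAAAAAAAAAAAAAAAAAAwAAAAAAAAAAAAAADwAAAAAAAAAAAAAAH4AAAAAAAAAAAAAAAAAAAAAAAAAAAAAAAAAAAAAAAAAAAAAAAAAAAAAAAAAAAAAAAAAAAAAAAAAAAAAAAAAAAAAAAAAAAAAAAAAAAAAAAAAAAAAAAAAAAAAAAAAAAAAAAAAAAAAAAAAAAAAAAAAAAAAAAAAAAAAAAAAAAAAAAAAAAAAAAAAAAAAAAAAAAAAAAAAAAAAAAAAAAAAAAAAAAAAAAAAAAAAAAAAAAAAAAAAAAAAAAAAAAAAAAAAA="/>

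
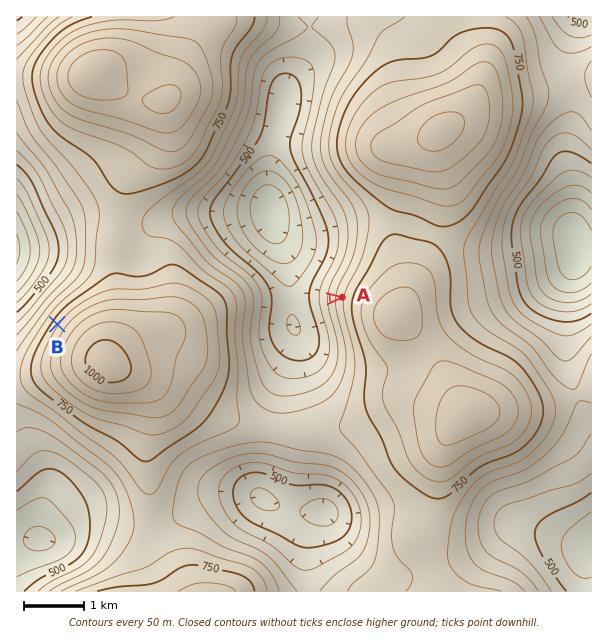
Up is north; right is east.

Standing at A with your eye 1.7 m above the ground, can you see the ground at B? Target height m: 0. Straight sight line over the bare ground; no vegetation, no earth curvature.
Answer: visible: false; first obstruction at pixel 230 308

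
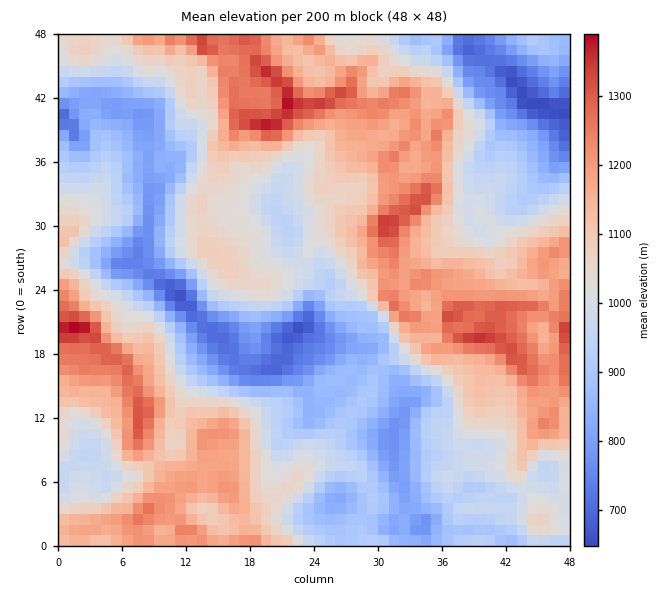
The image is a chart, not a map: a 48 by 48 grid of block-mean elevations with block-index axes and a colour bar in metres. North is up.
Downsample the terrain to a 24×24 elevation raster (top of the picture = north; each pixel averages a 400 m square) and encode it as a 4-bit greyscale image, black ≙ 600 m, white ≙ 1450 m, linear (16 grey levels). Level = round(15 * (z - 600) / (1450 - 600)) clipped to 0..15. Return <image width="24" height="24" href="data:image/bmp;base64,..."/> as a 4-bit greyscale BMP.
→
<image width="24" height="24" href="data:image/bmp;base64,Qk2WAQAAAAAAAHYAAAAoAAAAGAAAABgAAAABAAQAAAAAACABAAATCwAAEwsAABAAAAAAAAAAAAAAABEREQAiIiIAMzMzAERERABVVVUAZmZmAHd3dwCIiIgAmZmZAKqqqgC7u7sAzMzMAN3d3QDu7u4A////AKqrq7qqhlVURFVWd5mru5mpdVVURGZnh3d5q6qoh1RVRWZnd2d4mqqoeGZkRmd4d3Z7qaqoZ2ZTRmd5mHecuKunZVVDRniJuomsuZmHZUVURXmZqqqsqGZERFVURYmau7zLl1MiI0RVaJqsu8y5ljIzIjNFmrzcvNyYdCNEMjVYuszMvLmGQjZ3ZFZ7qru7u5dUIliIh2ebu6qZqnUzNoiHd3irqZmJq5dTRoiHZ4m8qYd4moh1NoiHZ4msyod2eHdlNoiHZ4ibzIdmZmZkRHiId4mbq4ZmVFVURWmZh5qrq5dVQzRURnnNypqqu5dUMjQzRonM3cu7upZCEVRFZ4rM27yquXQxInd3iJvNuZqoh1IiNIiJqszMqqiHZTI0VQ=="/>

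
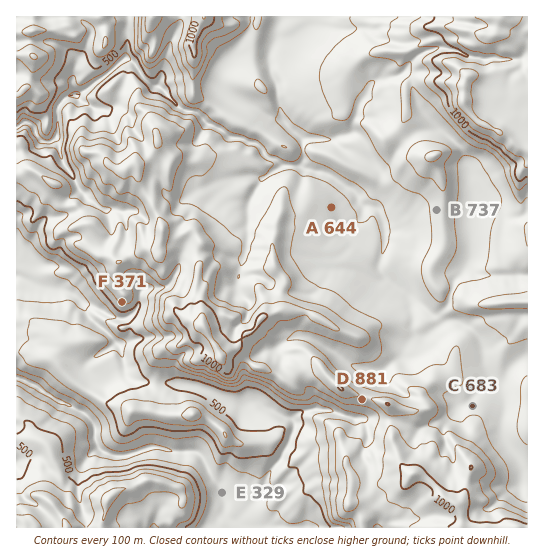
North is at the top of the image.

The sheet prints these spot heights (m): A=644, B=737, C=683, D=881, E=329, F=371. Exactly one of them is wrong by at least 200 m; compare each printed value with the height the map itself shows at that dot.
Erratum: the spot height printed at F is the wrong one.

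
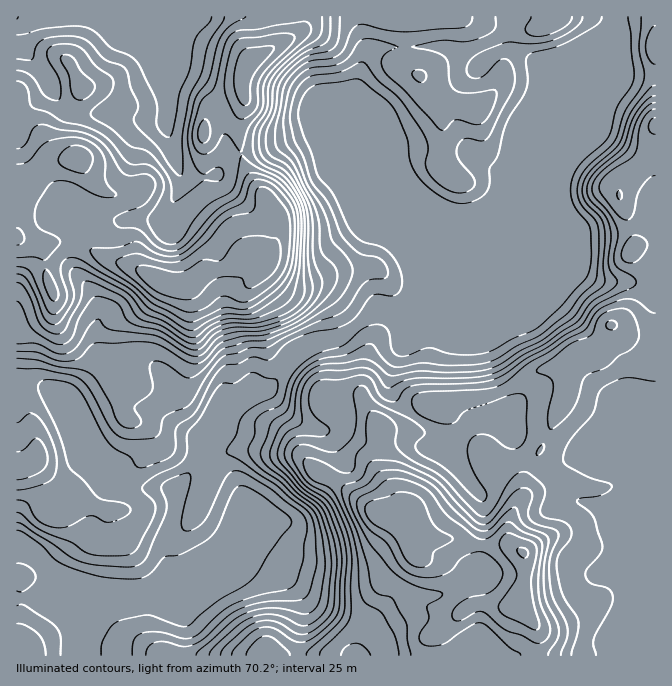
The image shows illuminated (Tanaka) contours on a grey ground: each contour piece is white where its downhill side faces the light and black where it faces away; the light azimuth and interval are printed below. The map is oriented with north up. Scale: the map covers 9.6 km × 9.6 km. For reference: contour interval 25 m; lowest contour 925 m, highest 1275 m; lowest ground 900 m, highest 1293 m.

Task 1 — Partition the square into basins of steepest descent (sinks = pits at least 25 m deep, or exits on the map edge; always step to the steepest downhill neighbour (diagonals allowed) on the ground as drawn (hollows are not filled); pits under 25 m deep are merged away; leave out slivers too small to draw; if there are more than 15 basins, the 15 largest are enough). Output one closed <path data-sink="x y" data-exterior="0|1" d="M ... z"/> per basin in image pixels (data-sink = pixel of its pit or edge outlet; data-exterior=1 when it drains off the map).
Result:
<path data-sink="17 547" data-exterior="1" d="M655 16l-348 0-4 12-8 8-43 23-6 8-3 10 1 30-5 11 0 30 4 14 8 16 17 22 6 15 2 18-3 9-1 19-15-10-10 0-13 13-12 5-15 2-22 17-10 0-20-9-18-11-29-9-31-16-19-2-10 3-10 0-22-6 1 418 521-1 0-25-17-26 5-36-2-14-9-6-6-8 0-18 15-29 0-13 4-13 13-17 12-28 16-27 5-25 7-17 13 0 9-11 7-16 29 12 17-1z"/><path data-sink="17 17" data-exterior="1" d="M305 16l-288 0-1 221 22 7 10 0 10-3 19 2 31 16 29 9 18 11 20 9 10 0 22-17 15-2 12-5 13-13 10 0 15 10 1-19 3-9-2-18-6-15-17-22-8-16-4-14 0-30 5-11-1-30 3-10 6-8 43-23 8-8z"/><path data-sink="655 408" data-exterior="1" d="M614 326l-5 1-6 15-9 11-13 0-7 17-5 25-16 27-12 28-13 17-4 13 0 13-15 29 0 18 6 8 9 6 2 14-5 36 17 26 1 26 117-1 0-317-24-2z"/>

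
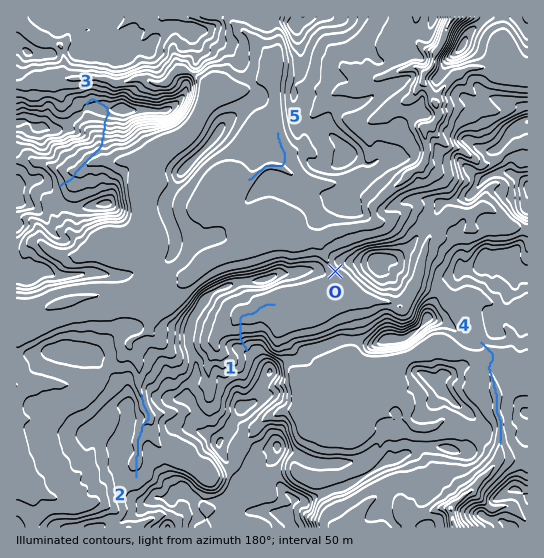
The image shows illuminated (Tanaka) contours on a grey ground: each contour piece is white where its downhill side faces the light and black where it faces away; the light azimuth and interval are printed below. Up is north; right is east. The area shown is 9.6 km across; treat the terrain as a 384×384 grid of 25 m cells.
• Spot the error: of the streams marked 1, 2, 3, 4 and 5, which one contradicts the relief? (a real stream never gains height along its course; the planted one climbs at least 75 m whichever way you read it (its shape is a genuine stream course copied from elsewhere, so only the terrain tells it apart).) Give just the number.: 3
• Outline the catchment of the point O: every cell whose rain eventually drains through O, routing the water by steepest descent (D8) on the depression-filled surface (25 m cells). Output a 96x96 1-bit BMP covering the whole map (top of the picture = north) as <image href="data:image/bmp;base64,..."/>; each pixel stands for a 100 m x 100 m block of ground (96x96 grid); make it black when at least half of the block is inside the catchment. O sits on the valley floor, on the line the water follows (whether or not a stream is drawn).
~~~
<image width="96" height="96" href="data:image/bmp;base64,Qk2+BAAAAAAAAD4AAAAoAAAAYAAAAGAAAAABAAEAAAAAAIAEAAATCwAAEwsAAAIAAAAAAAAA////AAAAAAAAAAAAAAAAAAAAAAAAAAAAAAAAAAAAAAAAAAAAAAAAAAAAAAAAAAAAAAAAAAAAAAAAAAAAAAAAAAAAAAAAAAAAAAAAAAAAAAAAAAAAAAAAAAAAAAAAAAAAAAAAAAAAAAAAAAAAAAAAAAAAAAAAAAAAAAAAAAAAAAAAAAAAAAAAAAAAAAAAAAAAAAAAAAAAAAAAAAAAAAAAAAAAAAAAAAAAAAAAAAAAAAAAAAAAAAAAAAAAAAAAAAAAAAAAAAAAAAAAAAAAAAAAAAAAAAAAAAAABgAAAAAAAAAAAAAADwAAAAAAAAAAAAAADwAAAAAAAAAAAAAAH4AAAAAAAAAAAAAAP8AAAAAAAAAAAAAAf8AAAAAAAAAAAAAAf/AAAAAAAAAAAAAA//gAAAAAAAAAAAAA//wAAAAAAAAAAAAA//wAAAAAAAAAAAAAf/4AAAAAAAAAAAAAP/4AAAAAAAAAAAAAP/8AAAAAAAAAAAAAP/+AAAAAAAAAAAAAf//4AAAAAAAAAAAAf//8AAAAAAAAAAAAf///AAAAAAAAAAAA////4CAAAAAAAAAA//////+AAAAAAAAA///////AAAAAAAAAf//////wAAAAAAAAf//////4AAAAAAAAf//////4AAAAAAAAP//////4AAAAAAAAP//////8AAAAAAAAH//////8AAAAAAAAD//////+AAAAAAAAB//////+AAAAAAAAAP//////AAAAAAAAAAP/////gAAAAAAAAAB/z///4AAAAAAAAAABj////AAAAAAAAAAAB////gAAAAAAAAAAAAX//wAAAAAAAAAAAAD///gAAAAAAAAAAAB///wAAAAAAAAAAAA///4AAAAAAAAAAAAf//4AAAAAAAAAAAAP//8AAAAAAAAAAAAH//8AAAAAAAAAAAAD//8AAAAAAAAAAAAD//8AAAAAAAAAAAAB//8AAAAAAAAAAAAB//8AAAAAAAAAAAAAH/8AAAAAAAAAAAAAB/8AAAAAAAAAAAAAA/8AAAAAAAAAAAAAAf8AAAAAAAAAAAAAAP4AAAAAAAAAAAAAADgAAAAAAAAAAAAAAAAAAAAAAAAAAAAAAAAAAAAAAAAAAAAAAAAAAAAAAAAAAAAAAAAAAAAAAAAAAAAAAAAAAAAAAAAAAAAAAAAAAAAAAAAAAAAAAAAAAAAAAAAAAAAAAAAAAAAAAAAAAAAAAAAAAAAAAAAAAAAAAAAAAAAAAAAAAAAAAAAAAAAAAAAAAAAAAAAAAAAAAAAAAAAAAAAAAAAAAAAAAAAAAAAAAAAAAAAAAAAAAAAAAAAAAAAAAAAAAAAAAAAAAAAAAAAAAAAAAAAAAAAAAAAAAAAAAAAAAAAAAAAAAAAAAAAAAAAAAAAAAAAAAAAAAAAAAAAAAAAAAAAAAAAAAAAAAAAAAAAAAAAAAAAAAAAAAAAAAAAAAAAAAAAAAAAAAAAAAAAAAAAAAAAAAAAAAAAAAAAAAAAAAAAAAAAAAAAAAAAAAAAAAAAAAAAAAAAAAAAAAAAAAAA="/>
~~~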